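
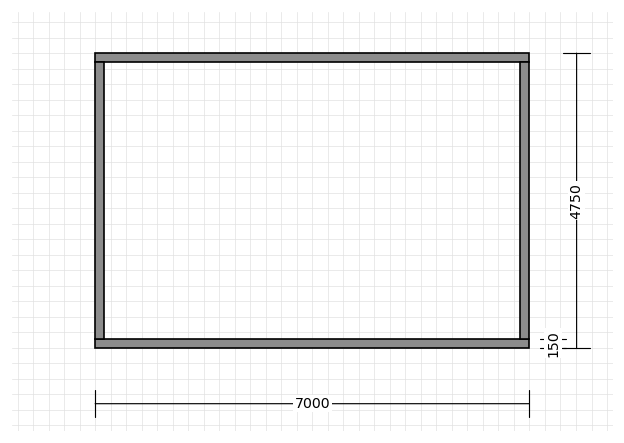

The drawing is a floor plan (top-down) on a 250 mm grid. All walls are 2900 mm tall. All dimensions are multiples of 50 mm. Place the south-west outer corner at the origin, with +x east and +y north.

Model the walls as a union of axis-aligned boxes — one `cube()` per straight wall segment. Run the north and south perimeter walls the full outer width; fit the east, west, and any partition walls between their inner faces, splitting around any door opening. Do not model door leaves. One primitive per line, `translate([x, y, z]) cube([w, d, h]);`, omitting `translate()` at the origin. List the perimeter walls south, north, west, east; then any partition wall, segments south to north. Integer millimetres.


cube([7000, 150, 2900]);
translate([0, 4600, 0]) cube([7000, 150, 2900]);
translate([0, 150, 0]) cube([150, 4450, 2900]);
translate([6850, 150, 0]) cube([150, 4450, 2900]);


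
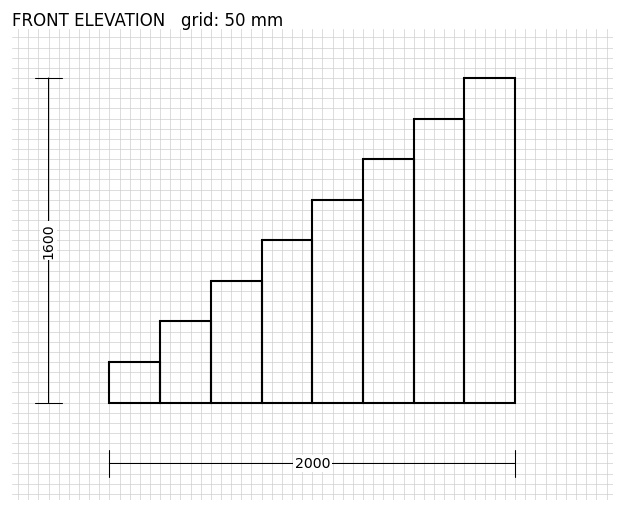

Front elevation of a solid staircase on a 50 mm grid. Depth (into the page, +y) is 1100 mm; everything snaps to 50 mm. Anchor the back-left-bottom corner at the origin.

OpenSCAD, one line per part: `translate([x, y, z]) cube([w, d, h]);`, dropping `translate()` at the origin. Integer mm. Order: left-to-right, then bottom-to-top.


cube([250, 1100, 200]);
translate([250, 0, 0]) cube([250, 1100, 400]);
translate([500, 0, 0]) cube([250, 1100, 600]);
translate([750, 0, 0]) cube([250, 1100, 800]);
translate([1000, 0, 0]) cube([250, 1100, 1000]);
translate([1250, 0, 0]) cube([250, 1100, 1200]);
translate([1500, 0, 0]) cube([250, 1100, 1400]);
translate([1750, 0, 0]) cube([250, 1100, 1600]);


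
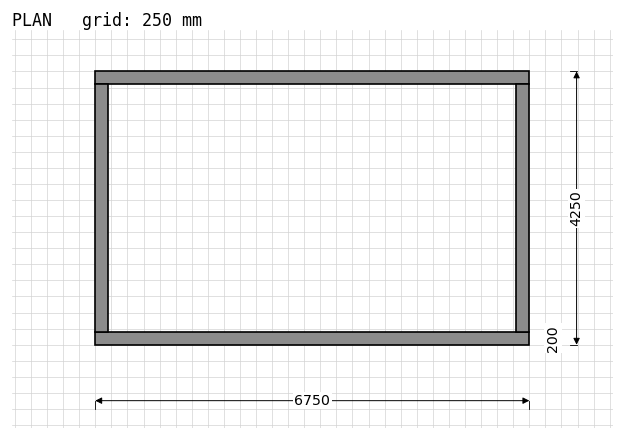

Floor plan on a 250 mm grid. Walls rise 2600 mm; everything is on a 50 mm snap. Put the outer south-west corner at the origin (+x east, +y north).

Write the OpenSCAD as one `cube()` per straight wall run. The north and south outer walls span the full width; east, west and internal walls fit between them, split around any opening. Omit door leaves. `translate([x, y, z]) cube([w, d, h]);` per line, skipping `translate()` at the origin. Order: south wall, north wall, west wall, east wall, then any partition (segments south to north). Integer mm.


cube([6750, 200, 2600]);
translate([0, 4050, 0]) cube([6750, 200, 2600]);
translate([0, 200, 0]) cube([200, 3850, 2600]);
translate([6550, 200, 0]) cube([200, 3850, 2600]);


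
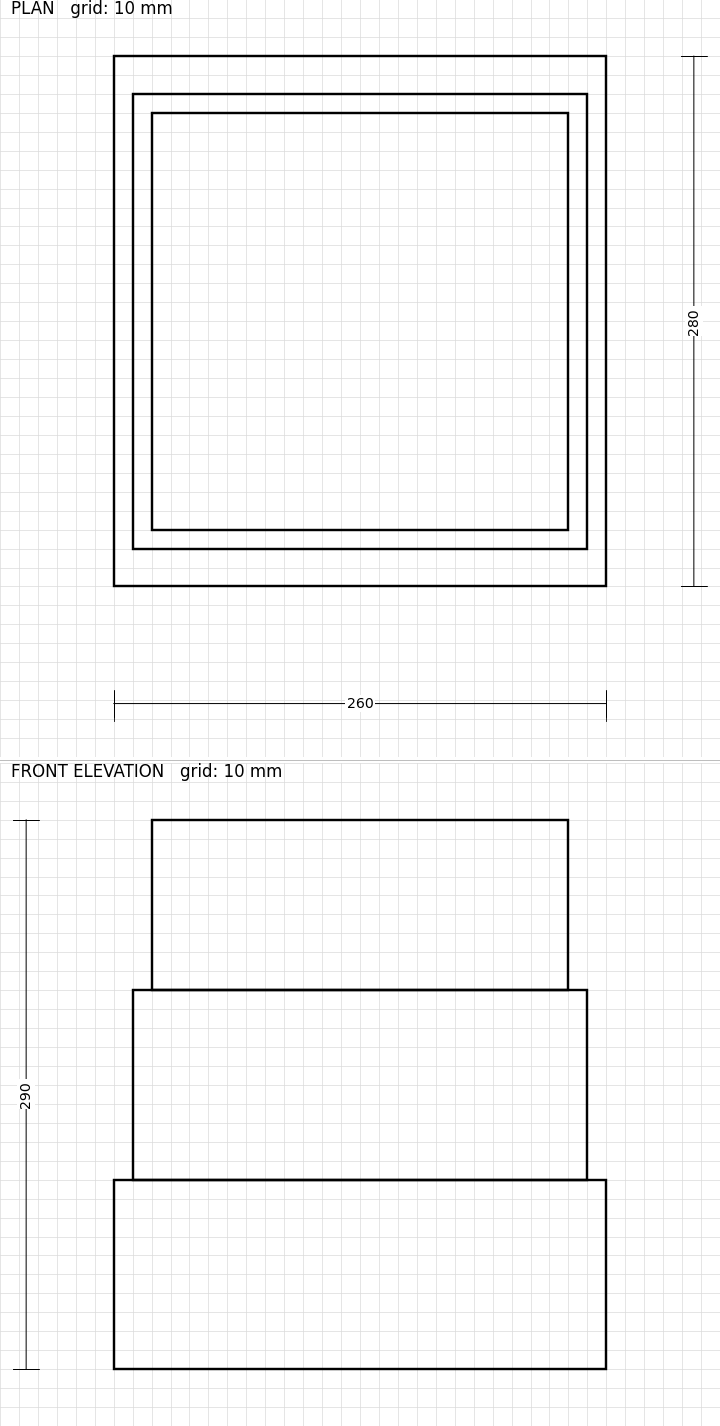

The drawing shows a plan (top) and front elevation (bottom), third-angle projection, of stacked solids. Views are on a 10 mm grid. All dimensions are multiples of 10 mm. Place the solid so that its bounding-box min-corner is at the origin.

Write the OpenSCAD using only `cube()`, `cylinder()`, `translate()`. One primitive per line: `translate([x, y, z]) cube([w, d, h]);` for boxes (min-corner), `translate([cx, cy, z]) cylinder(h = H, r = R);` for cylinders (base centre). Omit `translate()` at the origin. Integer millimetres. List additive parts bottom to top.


cube([260, 280, 100]);
translate([10, 20, 100]) cube([240, 240, 100]);
translate([20, 30, 200]) cube([220, 220, 90]);


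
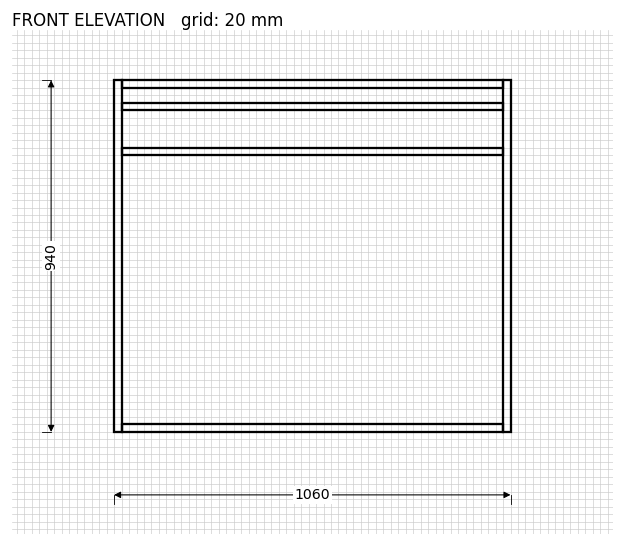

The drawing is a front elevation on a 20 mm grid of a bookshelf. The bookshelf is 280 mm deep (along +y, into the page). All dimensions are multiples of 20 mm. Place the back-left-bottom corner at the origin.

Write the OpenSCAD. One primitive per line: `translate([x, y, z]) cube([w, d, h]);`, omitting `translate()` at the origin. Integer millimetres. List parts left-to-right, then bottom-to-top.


cube([20, 280, 940]);
translate([20, 0, 0]) cube([1020, 280, 20]);
translate([20, 0, 740]) cube([1020, 280, 20]);
translate([20, 0, 860]) cube([1020, 280, 20]);
translate([20, 0, 920]) cube([1020, 280, 20]);
translate([1040, 0, 0]) cube([20, 280, 940]);


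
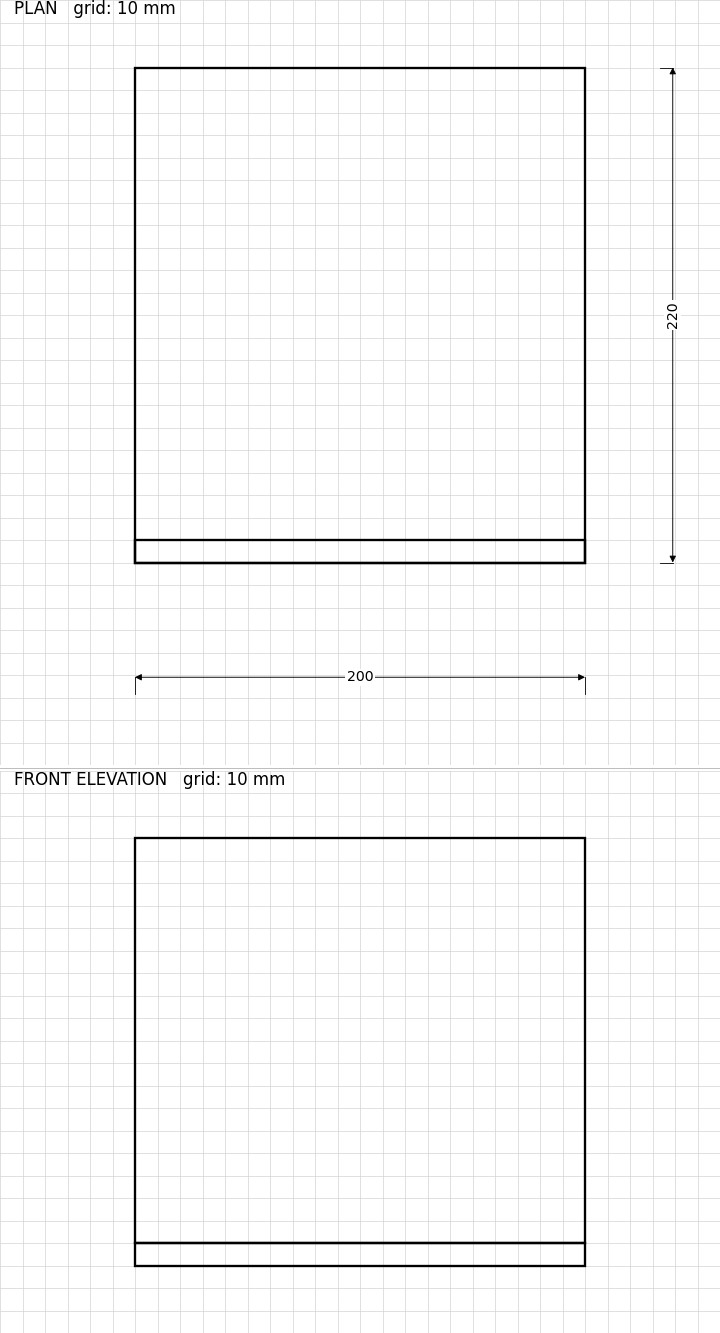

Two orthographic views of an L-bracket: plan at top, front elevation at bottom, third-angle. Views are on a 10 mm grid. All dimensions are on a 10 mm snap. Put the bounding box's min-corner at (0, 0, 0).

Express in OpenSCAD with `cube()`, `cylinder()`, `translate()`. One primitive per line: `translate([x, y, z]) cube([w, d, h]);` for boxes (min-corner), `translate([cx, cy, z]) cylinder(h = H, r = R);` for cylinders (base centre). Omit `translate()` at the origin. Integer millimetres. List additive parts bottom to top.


cube([200, 220, 10]);
translate([0, 0, 10]) cube([200, 10, 180]);


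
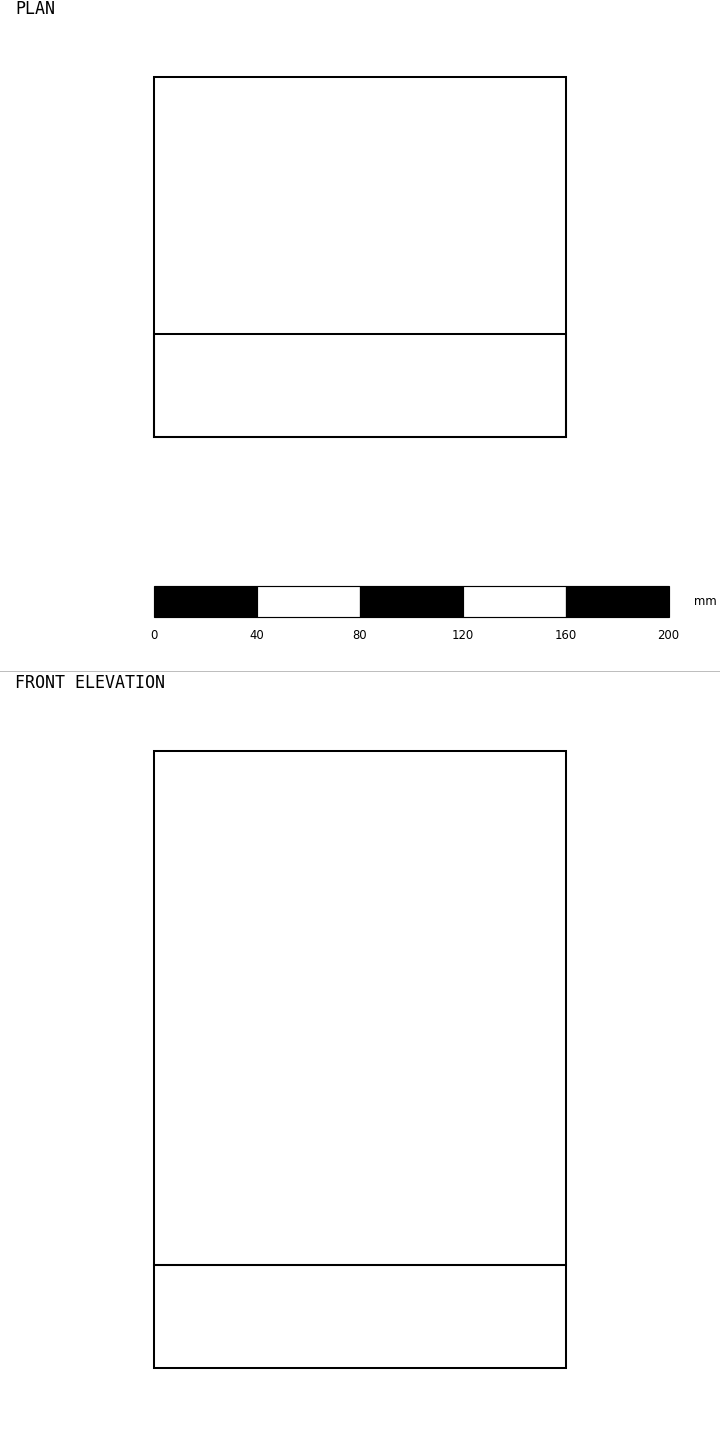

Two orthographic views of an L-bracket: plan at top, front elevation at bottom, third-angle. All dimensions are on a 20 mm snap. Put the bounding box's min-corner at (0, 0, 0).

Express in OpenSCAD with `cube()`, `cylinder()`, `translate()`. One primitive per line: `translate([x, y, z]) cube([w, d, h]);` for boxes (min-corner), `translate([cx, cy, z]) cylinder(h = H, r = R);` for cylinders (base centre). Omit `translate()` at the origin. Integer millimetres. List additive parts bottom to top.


cube([160, 140, 40]);
translate([0, 0, 40]) cube([160, 40, 200]);


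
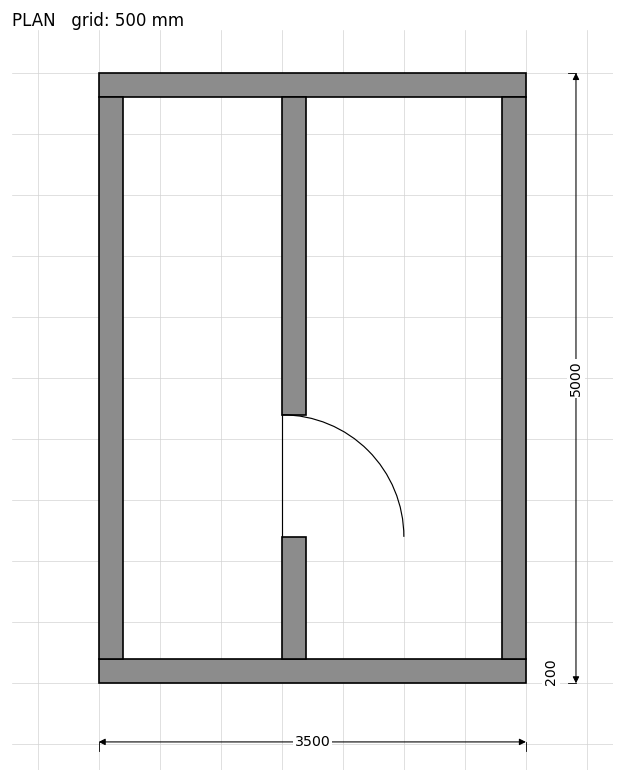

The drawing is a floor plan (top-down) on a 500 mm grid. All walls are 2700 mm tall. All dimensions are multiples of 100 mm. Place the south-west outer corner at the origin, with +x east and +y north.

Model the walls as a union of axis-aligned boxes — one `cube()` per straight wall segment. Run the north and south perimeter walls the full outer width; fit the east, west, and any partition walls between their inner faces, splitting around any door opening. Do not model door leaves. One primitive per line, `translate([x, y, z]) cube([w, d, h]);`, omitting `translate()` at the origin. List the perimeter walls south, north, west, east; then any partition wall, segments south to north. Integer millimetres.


cube([3500, 200, 2700]);
translate([0, 4800, 0]) cube([3500, 200, 2700]);
translate([0, 200, 0]) cube([200, 4600, 2700]);
translate([3300, 200, 0]) cube([200, 4600, 2700]);
translate([1500, 200, 0]) cube([200, 1000, 2700]);
translate([1500, 2200, 0]) cube([200, 2600, 2700]);


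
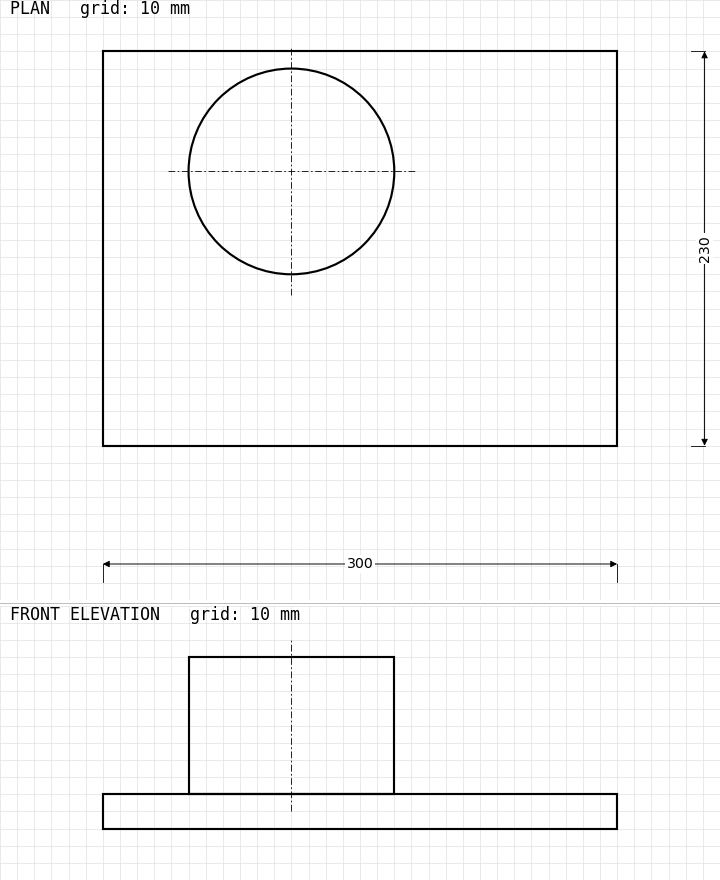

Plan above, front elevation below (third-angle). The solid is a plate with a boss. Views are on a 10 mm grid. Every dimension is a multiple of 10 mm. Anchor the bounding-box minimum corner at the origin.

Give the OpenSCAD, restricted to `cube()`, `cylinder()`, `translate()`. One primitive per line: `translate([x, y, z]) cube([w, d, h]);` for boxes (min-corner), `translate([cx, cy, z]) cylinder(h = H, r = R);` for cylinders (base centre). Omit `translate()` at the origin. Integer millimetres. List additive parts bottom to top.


cube([300, 230, 20]);
translate([110, 160, 20]) cylinder(h = 80, r = 60);


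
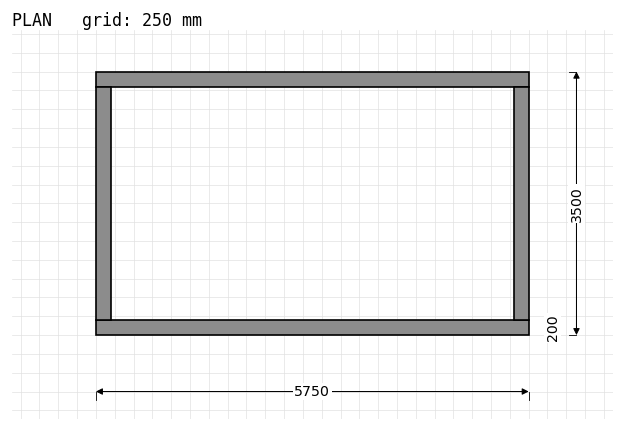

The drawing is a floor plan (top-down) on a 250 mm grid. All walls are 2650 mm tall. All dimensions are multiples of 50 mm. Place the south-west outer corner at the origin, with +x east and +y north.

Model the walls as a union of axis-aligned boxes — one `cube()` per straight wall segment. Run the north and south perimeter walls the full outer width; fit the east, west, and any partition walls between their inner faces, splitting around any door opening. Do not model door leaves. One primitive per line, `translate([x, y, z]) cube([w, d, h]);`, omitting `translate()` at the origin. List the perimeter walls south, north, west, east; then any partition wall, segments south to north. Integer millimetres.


cube([5750, 200, 2650]);
translate([0, 3300, 0]) cube([5750, 200, 2650]);
translate([0, 200, 0]) cube([200, 3100, 2650]);
translate([5550, 200, 0]) cube([200, 3100, 2650]);


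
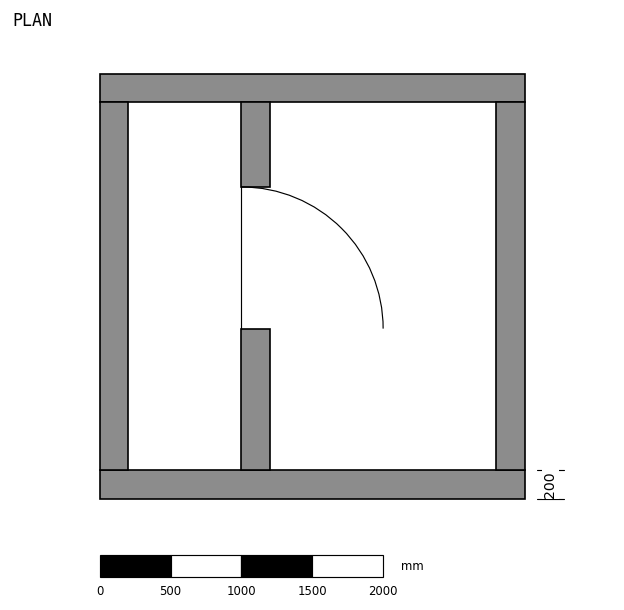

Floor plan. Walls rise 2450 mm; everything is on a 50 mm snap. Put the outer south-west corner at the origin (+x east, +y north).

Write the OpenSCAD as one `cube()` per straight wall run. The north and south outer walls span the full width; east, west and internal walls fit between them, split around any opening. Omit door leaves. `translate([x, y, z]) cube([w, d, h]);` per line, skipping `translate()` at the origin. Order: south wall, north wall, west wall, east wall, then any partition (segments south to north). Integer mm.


cube([3000, 200, 2450]);
translate([0, 2800, 0]) cube([3000, 200, 2450]);
translate([0, 200, 0]) cube([200, 2600, 2450]);
translate([2800, 200, 0]) cube([200, 2600, 2450]);
translate([1000, 200, 0]) cube([200, 1000, 2450]);
translate([1000, 2200, 0]) cube([200, 600, 2450]);


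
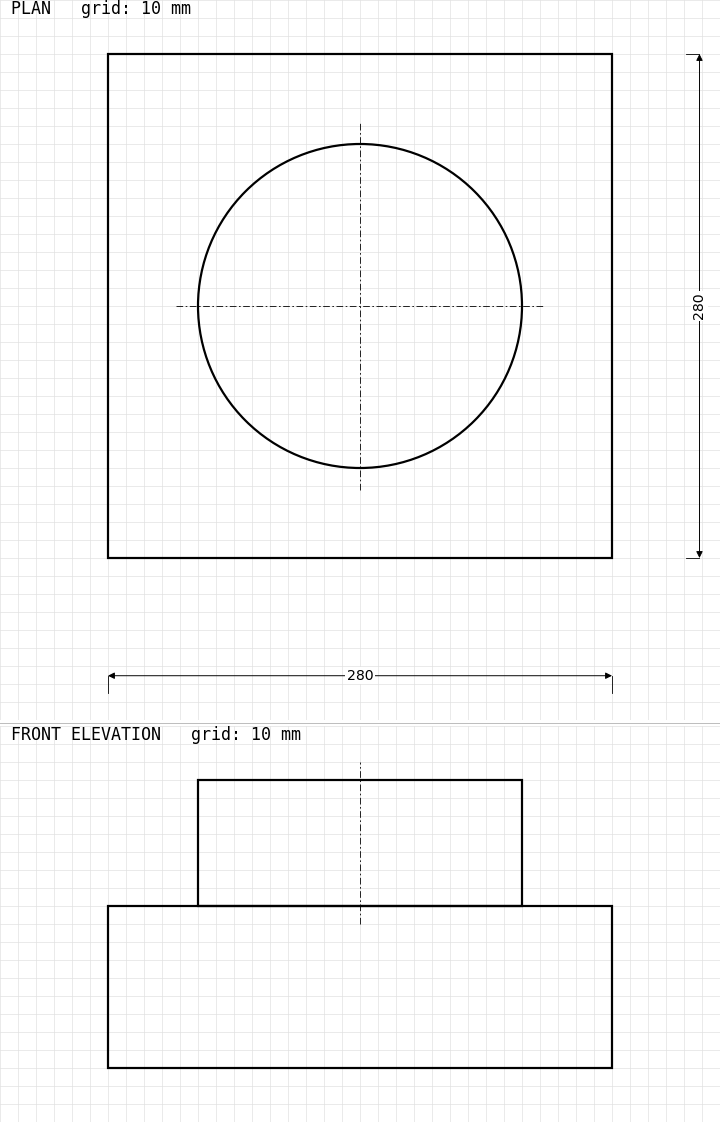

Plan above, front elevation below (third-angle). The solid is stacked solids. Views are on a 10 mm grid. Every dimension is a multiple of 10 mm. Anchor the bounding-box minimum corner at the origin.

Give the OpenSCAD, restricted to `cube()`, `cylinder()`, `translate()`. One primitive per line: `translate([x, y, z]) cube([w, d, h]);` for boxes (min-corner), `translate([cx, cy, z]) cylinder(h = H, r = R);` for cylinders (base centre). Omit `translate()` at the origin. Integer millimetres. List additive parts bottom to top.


cube([280, 280, 90]);
translate([140, 140, 90]) cylinder(h = 70, r = 90);


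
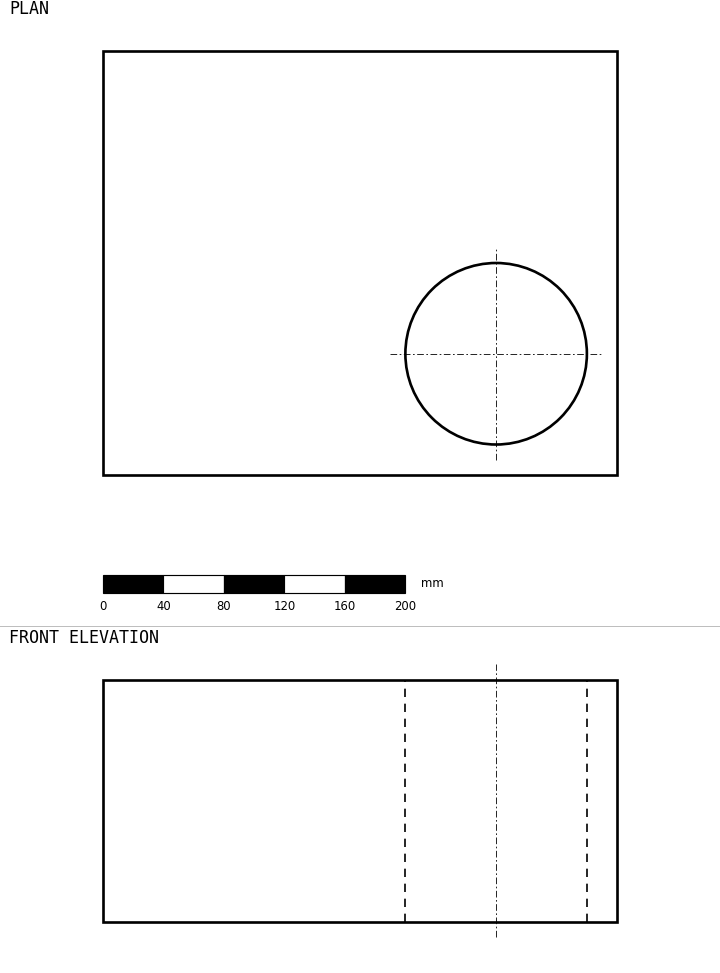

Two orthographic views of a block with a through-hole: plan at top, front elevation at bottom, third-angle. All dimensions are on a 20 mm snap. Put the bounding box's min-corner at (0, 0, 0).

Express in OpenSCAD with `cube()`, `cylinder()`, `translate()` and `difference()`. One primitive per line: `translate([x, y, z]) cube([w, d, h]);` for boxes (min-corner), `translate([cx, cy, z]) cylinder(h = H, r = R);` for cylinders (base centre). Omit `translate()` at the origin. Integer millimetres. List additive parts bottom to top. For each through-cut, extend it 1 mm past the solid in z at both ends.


difference() {
  cube([340, 280, 160]);
  translate([260, 80, -1]) cylinder(h = 162, r = 60);
}


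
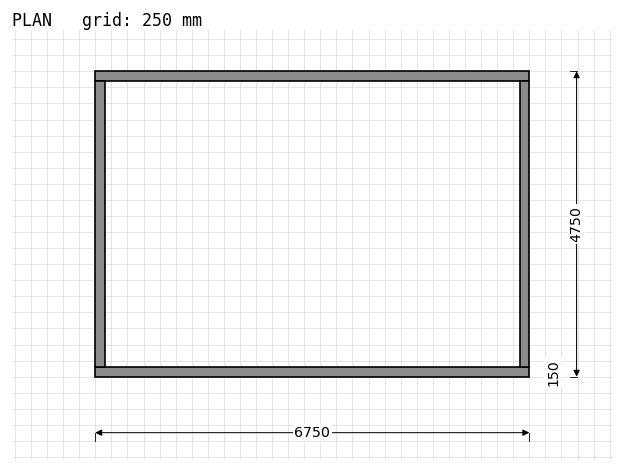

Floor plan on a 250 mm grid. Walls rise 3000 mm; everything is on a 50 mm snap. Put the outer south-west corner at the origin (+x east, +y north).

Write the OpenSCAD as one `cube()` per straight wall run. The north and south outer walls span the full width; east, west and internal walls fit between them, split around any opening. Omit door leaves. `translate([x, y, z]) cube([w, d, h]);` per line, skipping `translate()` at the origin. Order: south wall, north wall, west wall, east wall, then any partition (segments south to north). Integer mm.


cube([6750, 150, 3000]);
translate([0, 4600, 0]) cube([6750, 150, 3000]);
translate([0, 150, 0]) cube([150, 4450, 3000]);
translate([6600, 150, 0]) cube([150, 4450, 3000]);


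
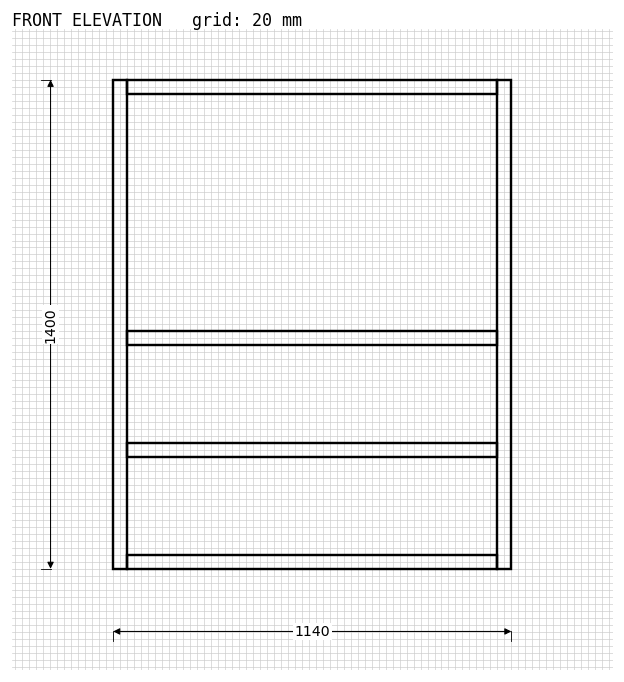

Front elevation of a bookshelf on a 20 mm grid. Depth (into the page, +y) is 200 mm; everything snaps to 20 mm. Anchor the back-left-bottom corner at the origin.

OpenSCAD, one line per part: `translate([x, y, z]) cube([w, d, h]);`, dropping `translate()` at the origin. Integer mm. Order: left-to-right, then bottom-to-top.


cube([40, 200, 1400]);
translate([40, 0, 0]) cube([1060, 200, 40]);
translate([40, 0, 320]) cube([1060, 200, 40]);
translate([40, 0, 640]) cube([1060, 200, 40]);
translate([40, 0, 1360]) cube([1060, 200, 40]);
translate([1100, 0, 0]) cube([40, 200, 1400]);


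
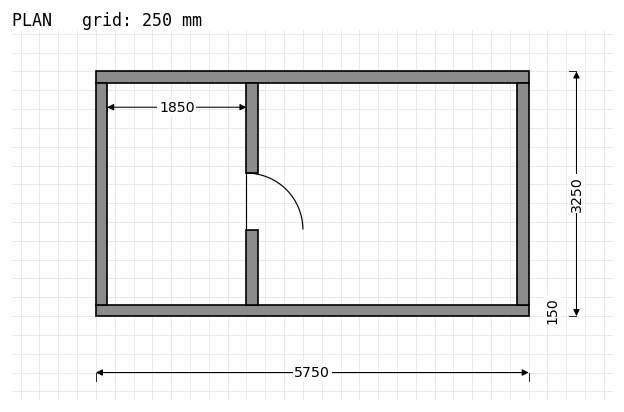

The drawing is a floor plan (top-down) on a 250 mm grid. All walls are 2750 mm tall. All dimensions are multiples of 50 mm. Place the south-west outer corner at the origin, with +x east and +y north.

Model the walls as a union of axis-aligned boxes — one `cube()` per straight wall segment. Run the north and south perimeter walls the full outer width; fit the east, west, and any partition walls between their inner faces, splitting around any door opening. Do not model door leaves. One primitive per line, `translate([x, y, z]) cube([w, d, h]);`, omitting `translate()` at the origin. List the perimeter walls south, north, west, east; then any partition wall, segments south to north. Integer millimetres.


cube([5750, 150, 2750]);
translate([0, 3100, 0]) cube([5750, 150, 2750]);
translate([0, 150, 0]) cube([150, 2950, 2750]);
translate([5600, 150, 0]) cube([150, 2950, 2750]);
translate([2000, 150, 0]) cube([150, 1000, 2750]);
translate([2000, 1900, 0]) cube([150, 1200, 2750]);


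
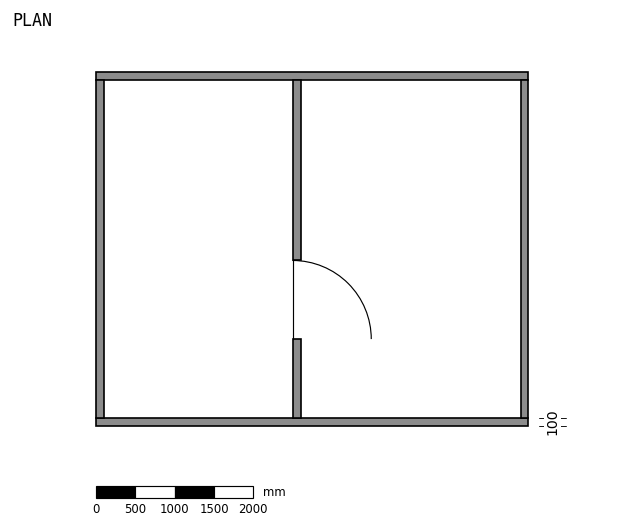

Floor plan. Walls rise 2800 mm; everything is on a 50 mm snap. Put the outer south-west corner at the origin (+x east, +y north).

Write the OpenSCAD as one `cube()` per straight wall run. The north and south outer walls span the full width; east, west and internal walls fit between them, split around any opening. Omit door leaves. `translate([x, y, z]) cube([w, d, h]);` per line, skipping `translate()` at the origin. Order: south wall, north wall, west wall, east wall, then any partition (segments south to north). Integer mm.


cube([5500, 100, 2800]);
translate([0, 4400, 0]) cube([5500, 100, 2800]);
translate([0, 100, 0]) cube([100, 4300, 2800]);
translate([5400, 100, 0]) cube([100, 4300, 2800]);
translate([2500, 100, 0]) cube([100, 1000, 2800]);
translate([2500, 2100, 0]) cube([100, 2300, 2800]);


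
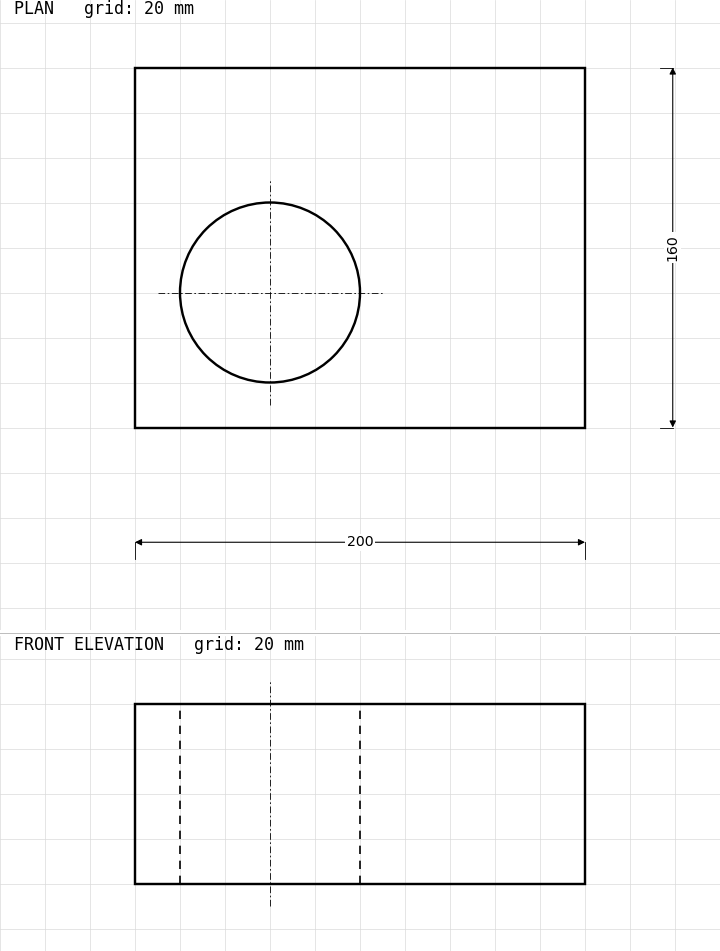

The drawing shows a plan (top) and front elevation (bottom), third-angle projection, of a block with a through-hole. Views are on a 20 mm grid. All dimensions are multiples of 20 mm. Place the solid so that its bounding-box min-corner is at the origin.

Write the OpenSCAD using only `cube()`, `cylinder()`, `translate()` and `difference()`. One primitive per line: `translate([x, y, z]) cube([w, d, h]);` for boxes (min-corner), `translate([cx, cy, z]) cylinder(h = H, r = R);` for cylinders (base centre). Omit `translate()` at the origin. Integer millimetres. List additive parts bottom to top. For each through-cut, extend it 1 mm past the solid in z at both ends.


difference() {
  cube([200, 160, 80]);
  translate([60, 60, -1]) cylinder(h = 82, r = 40);
}


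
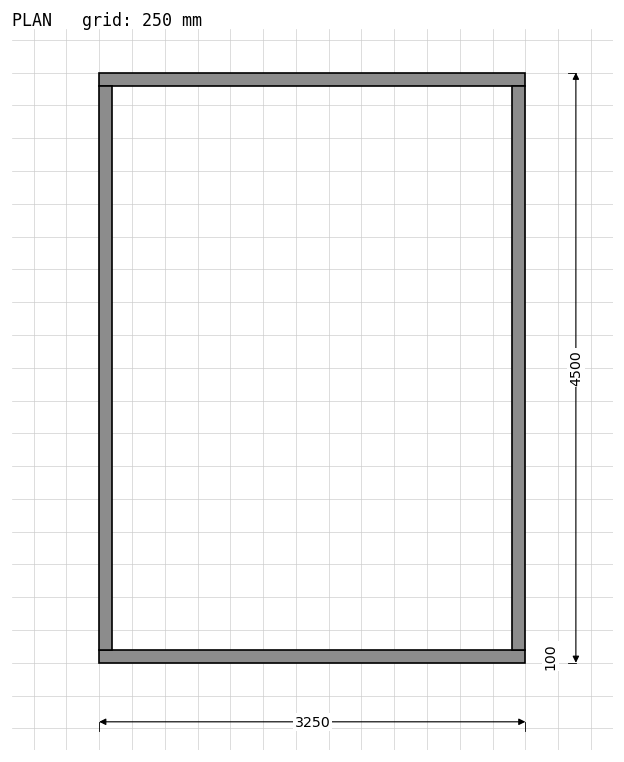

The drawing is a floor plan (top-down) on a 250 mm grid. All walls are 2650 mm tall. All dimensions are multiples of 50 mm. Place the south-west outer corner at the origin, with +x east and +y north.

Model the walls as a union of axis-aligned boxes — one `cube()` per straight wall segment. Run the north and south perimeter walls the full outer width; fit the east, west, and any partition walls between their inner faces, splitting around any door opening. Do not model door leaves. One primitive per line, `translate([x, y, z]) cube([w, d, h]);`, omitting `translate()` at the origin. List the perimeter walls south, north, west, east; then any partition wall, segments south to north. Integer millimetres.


cube([3250, 100, 2650]);
translate([0, 4400, 0]) cube([3250, 100, 2650]);
translate([0, 100, 0]) cube([100, 4300, 2650]);
translate([3150, 100, 0]) cube([100, 4300, 2650]);


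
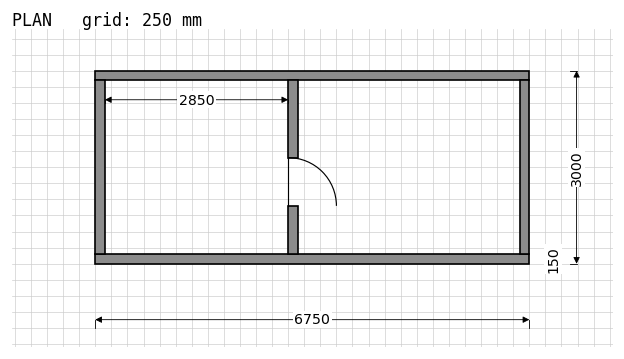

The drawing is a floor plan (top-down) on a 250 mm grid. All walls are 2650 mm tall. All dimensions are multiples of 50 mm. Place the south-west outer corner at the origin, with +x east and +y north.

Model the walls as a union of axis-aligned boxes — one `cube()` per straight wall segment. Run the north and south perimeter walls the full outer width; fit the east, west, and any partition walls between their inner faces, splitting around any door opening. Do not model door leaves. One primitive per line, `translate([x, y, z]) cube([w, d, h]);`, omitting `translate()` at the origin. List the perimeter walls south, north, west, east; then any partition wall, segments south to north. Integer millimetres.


cube([6750, 150, 2650]);
translate([0, 2850, 0]) cube([6750, 150, 2650]);
translate([0, 150, 0]) cube([150, 2700, 2650]);
translate([6600, 150, 0]) cube([150, 2700, 2650]);
translate([3000, 150, 0]) cube([150, 750, 2650]);
translate([3000, 1650, 0]) cube([150, 1200, 2650]);


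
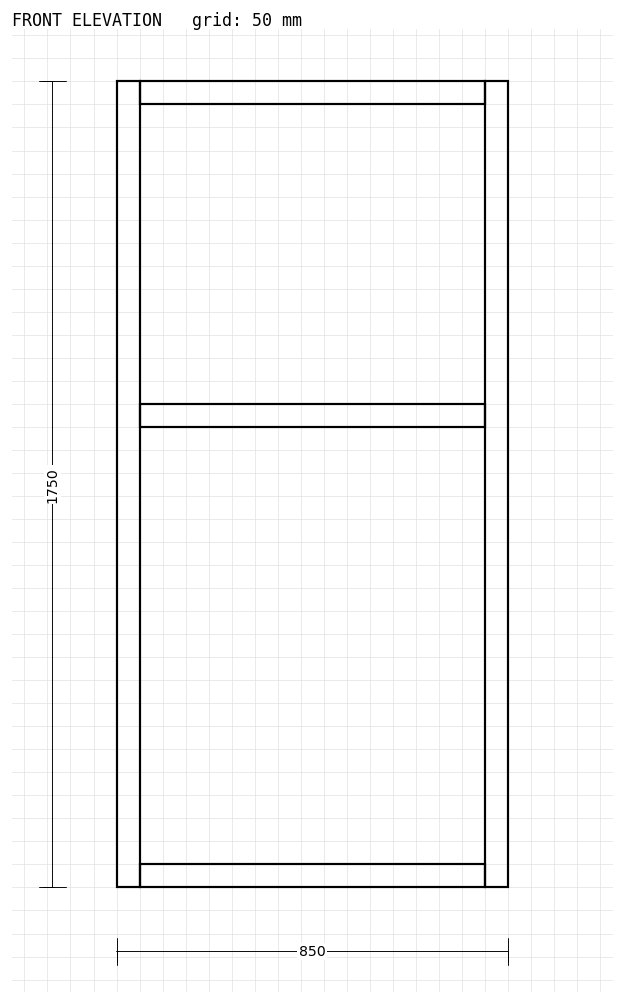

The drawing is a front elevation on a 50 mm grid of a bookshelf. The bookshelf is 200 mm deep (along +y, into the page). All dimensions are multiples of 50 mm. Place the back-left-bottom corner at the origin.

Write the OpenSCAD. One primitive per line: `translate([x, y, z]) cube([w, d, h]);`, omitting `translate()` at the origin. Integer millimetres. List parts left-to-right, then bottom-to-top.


cube([50, 200, 1750]);
translate([50, 0, 0]) cube([750, 200, 50]);
translate([50, 0, 1000]) cube([750, 200, 50]);
translate([50, 0, 1700]) cube([750, 200, 50]);
translate([800, 0, 0]) cube([50, 200, 1750]);


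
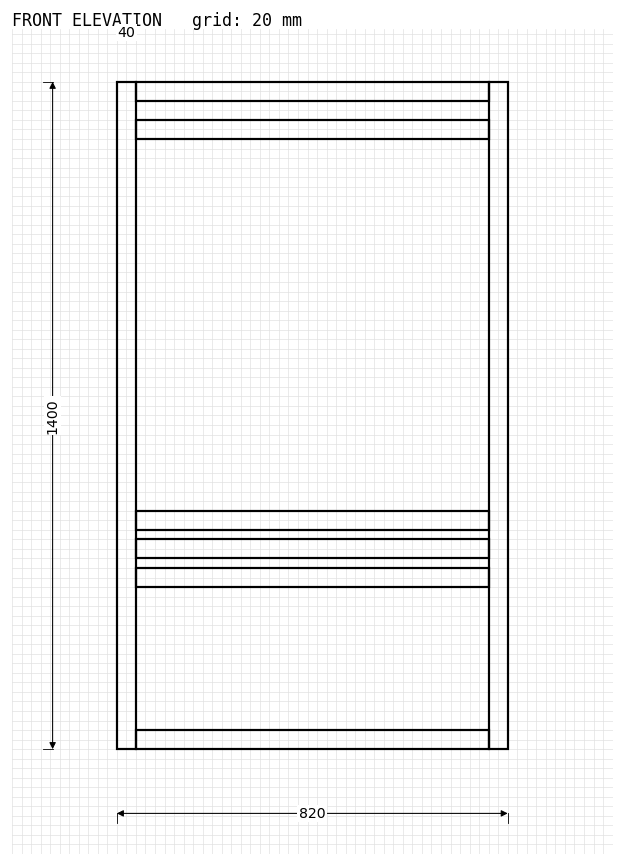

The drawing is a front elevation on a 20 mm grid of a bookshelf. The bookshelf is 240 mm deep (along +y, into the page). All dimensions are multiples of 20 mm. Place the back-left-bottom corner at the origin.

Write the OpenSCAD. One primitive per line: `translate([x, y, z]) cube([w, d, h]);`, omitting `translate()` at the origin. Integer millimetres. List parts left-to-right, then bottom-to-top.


cube([40, 240, 1400]);
translate([40, 0, 0]) cube([740, 240, 40]);
translate([40, 0, 340]) cube([740, 240, 40]);
translate([40, 0, 400]) cube([740, 240, 40]);
translate([40, 0, 460]) cube([740, 240, 40]);
translate([40, 0, 1280]) cube([740, 240, 40]);
translate([40, 0, 1360]) cube([740, 240, 40]);
translate([780, 0, 0]) cube([40, 240, 1400]);


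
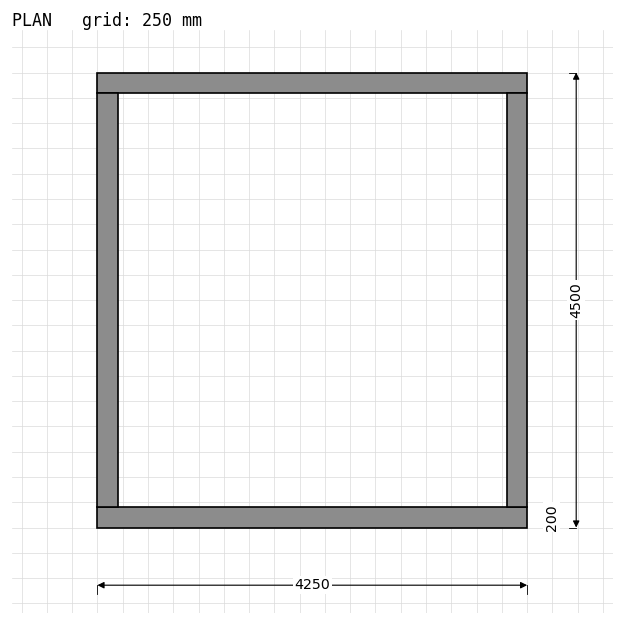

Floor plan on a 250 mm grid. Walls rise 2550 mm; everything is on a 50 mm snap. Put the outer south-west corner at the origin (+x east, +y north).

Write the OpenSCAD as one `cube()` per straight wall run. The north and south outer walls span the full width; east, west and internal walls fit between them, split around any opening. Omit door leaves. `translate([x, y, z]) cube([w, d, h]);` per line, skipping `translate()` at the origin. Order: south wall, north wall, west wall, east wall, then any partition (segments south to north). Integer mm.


cube([4250, 200, 2550]);
translate([0, 4300, 0]) cube([4250, 200, 2550]);
translate([0, 200, 0]) cube([200, 4100, 2550]);
translate([4050, 200, 0]) cube([200, 4100, 2550]);


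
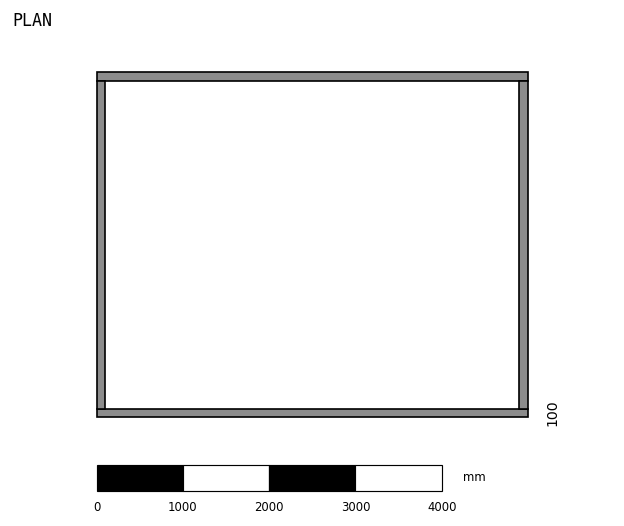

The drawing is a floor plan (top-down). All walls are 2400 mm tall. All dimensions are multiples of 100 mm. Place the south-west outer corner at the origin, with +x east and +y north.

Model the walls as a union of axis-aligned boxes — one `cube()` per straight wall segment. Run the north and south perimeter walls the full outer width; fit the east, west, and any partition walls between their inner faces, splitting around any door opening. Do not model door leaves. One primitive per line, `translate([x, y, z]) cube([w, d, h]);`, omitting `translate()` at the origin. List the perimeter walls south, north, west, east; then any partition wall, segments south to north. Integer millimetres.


cube([5000, 100, 2400]);
translate([0, 3900, 0]) cube([5000, 100, 2400]);
translate([0, 100, 0]) cube([100, 3800, 2400]);
translate([4900, 100, 0]) cube([100, 3800, 2400]);


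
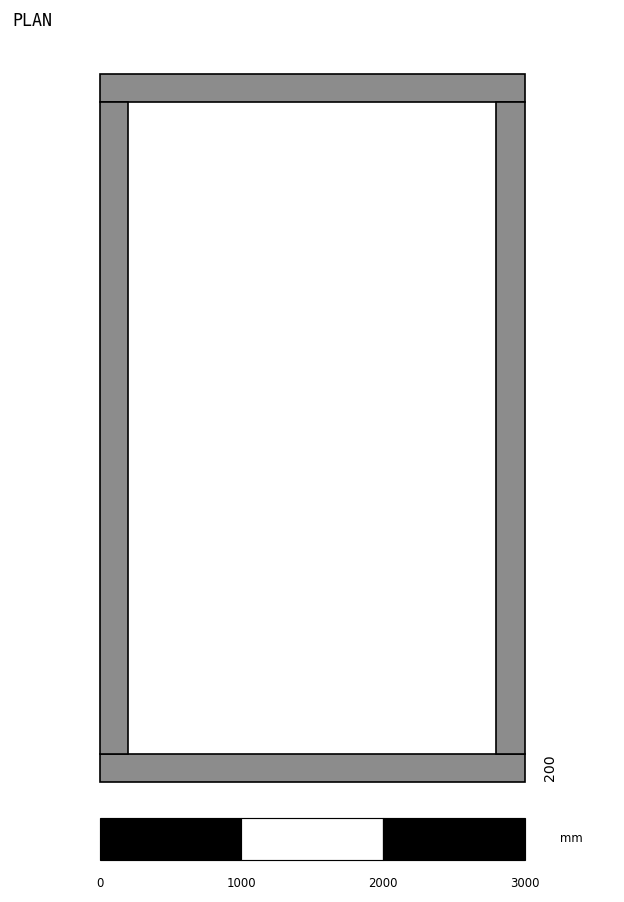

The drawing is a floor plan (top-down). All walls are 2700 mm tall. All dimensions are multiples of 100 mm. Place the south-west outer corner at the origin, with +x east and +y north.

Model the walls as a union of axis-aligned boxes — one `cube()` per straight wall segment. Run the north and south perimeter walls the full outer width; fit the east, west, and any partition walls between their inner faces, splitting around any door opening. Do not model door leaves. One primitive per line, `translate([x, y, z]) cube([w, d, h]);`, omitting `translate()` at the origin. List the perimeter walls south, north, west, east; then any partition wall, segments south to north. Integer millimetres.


cube([3000, 200, 2700]);
translate([0, 4800, 0]) cube([3000, 200, 2700]);
translate([0, 200, 0]) cube([200, 4600, 2700]);
translate([2800, 200, 0]) cube([200, 4600, 2700]);


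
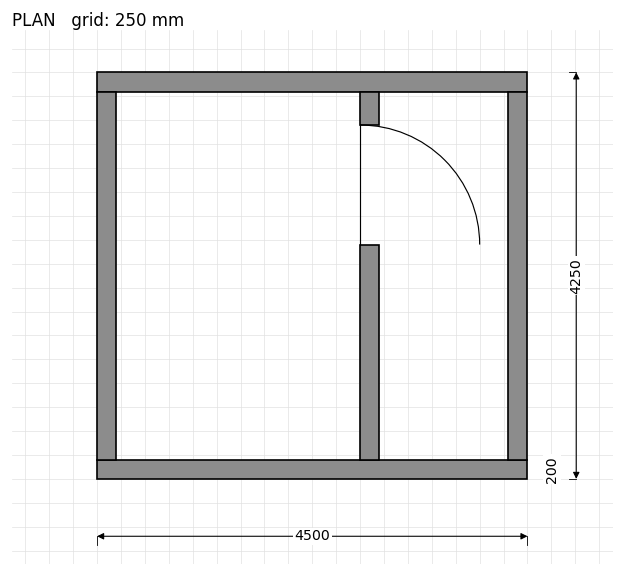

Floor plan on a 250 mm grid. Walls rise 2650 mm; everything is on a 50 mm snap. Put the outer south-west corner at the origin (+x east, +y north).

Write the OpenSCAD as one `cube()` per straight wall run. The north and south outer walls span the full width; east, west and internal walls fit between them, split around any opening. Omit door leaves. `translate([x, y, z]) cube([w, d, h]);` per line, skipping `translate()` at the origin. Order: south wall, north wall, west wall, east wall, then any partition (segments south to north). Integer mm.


cube([4500, 200, 2650]);
translate([0, 4050, 0]) cube([4500, 200, 2650]);
translate([0, 200, 0]) cube([200, 3850, 2650]);
translate([4300, 200, 0]) cube([200, 3850, 2650]);
translate([2750, 200, 0]) cube([200, 2250, 2650]);
translate([2750, 3700, 0]) cube([200, 350, 2650]);


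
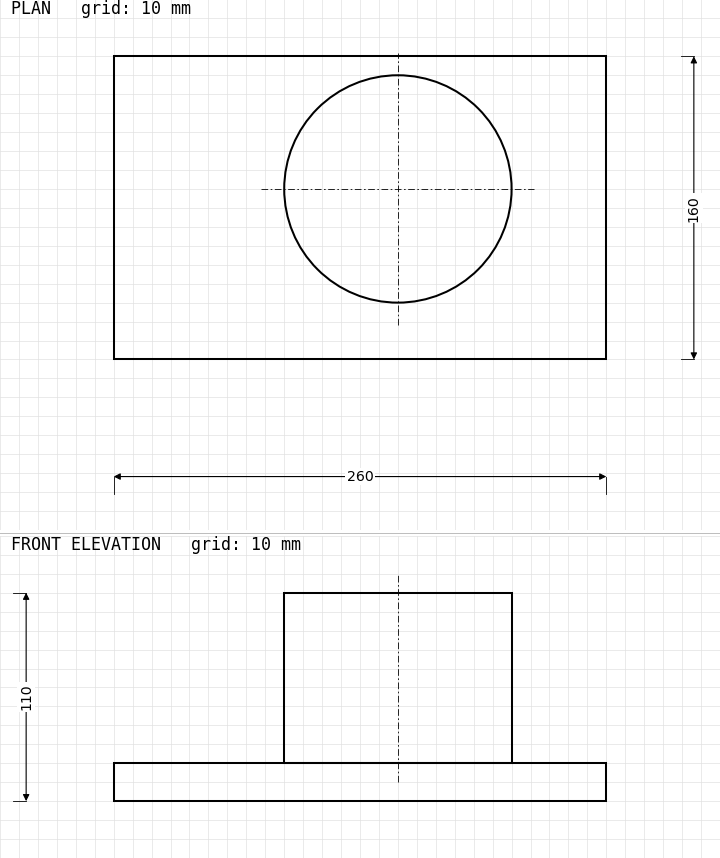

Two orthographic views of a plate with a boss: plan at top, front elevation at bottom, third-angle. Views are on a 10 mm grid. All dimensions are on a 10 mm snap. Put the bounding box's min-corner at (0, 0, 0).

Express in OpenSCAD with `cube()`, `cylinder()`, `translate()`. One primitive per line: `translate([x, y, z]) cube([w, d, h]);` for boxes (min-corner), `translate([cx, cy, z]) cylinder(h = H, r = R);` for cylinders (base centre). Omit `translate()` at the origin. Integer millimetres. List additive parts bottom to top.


cube([260, 160, 20]);
translate([150, 90, 20]) cylinder(h = 90, r = 60);


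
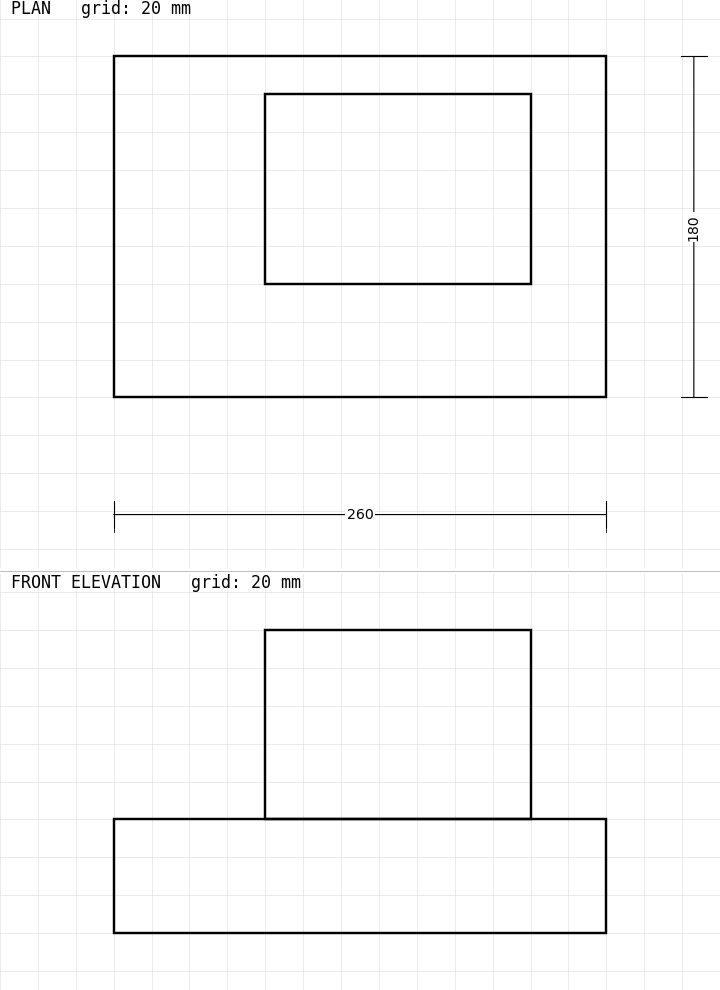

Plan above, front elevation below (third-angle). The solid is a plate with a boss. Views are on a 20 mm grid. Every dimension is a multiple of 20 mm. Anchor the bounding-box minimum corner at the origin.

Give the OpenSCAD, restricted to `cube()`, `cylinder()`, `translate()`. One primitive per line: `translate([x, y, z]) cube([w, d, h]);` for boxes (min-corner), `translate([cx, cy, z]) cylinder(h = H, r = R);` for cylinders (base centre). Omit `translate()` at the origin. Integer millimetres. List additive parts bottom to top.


cube([260, 180, 60]);
translate([80, 60, 60]) cube([140, 100, 100]);


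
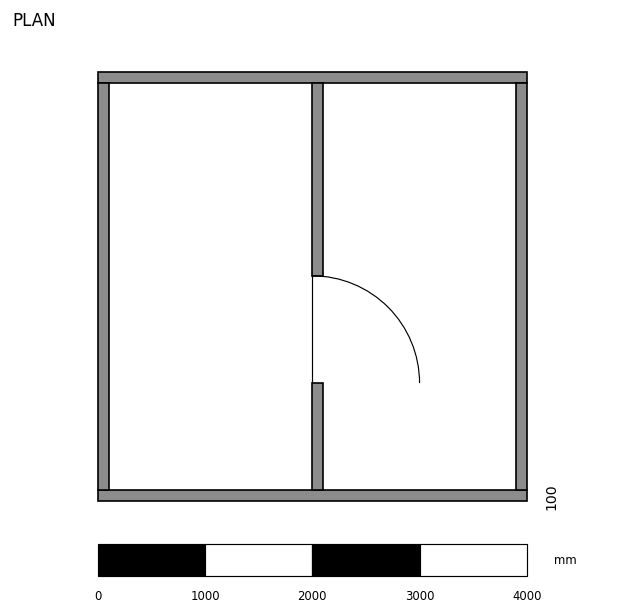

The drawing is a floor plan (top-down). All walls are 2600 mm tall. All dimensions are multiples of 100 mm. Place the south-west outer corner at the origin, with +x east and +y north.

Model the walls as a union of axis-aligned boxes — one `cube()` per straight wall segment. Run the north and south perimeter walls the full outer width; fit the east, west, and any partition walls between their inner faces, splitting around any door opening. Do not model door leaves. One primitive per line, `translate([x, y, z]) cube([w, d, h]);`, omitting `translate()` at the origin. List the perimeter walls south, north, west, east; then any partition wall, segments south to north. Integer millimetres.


cube([4000, 100, 2600]);
translate([0, 3900, 0]) cube([4000, 100, 2600]);
translate([0, 100, 0]) cube([100, 3800, 2600]);
translate([3900, 100, 0]) cube([100, 3800, 2600]);
translate([2000, 100, 0]) cube([100, 1000, 2600]);
translate([2000, 2100, 0]) cube([100, 1800, 2600]);


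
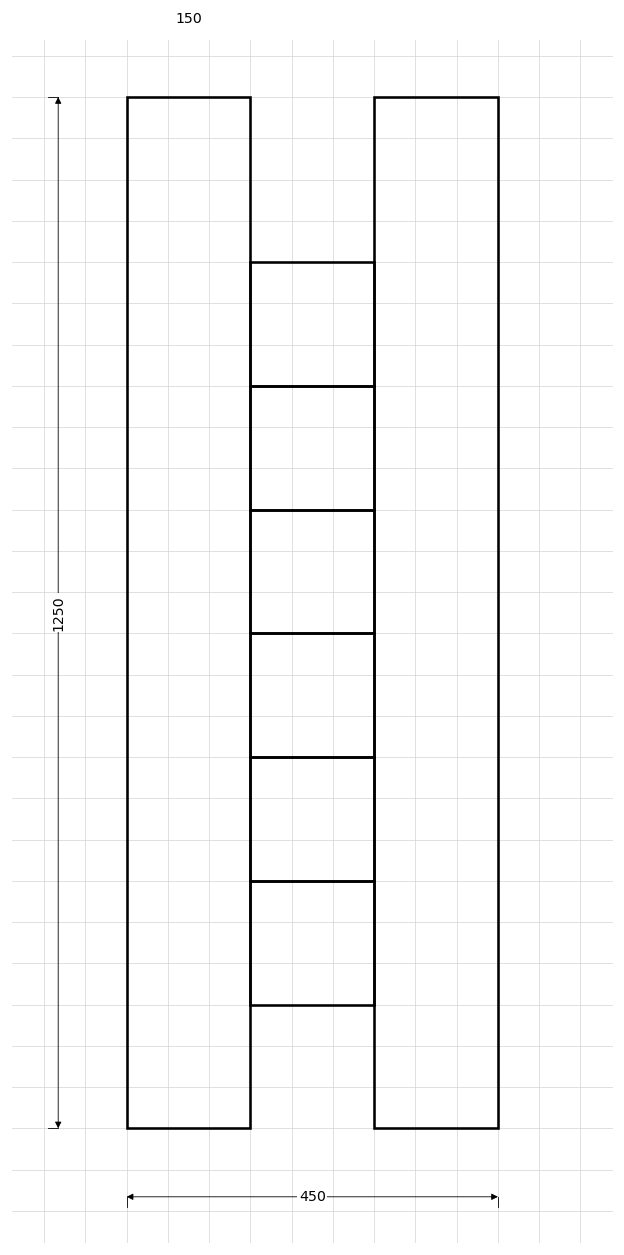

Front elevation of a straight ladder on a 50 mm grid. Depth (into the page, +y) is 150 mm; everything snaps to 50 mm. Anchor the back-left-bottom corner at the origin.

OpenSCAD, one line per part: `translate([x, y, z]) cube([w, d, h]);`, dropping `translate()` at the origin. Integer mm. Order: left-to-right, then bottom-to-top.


cube([150, 150, 1250]);
translate([150, 0, 150]) cube([150, 150, 150]);
translate([150, 0, 300]) cube([150, 150, 150]);
translate([150, 0, 450]) cube([150, 150, 150]);
translate([150, 0, 600]) cube([150, 150, 150]);
translate([150, 0, 750]) cube([150, 150, 150]);
translate([150, 0, 900]) cube([150, 150, 150]);
translate([300, 0, 0]) cube([150, 150, 1250]);


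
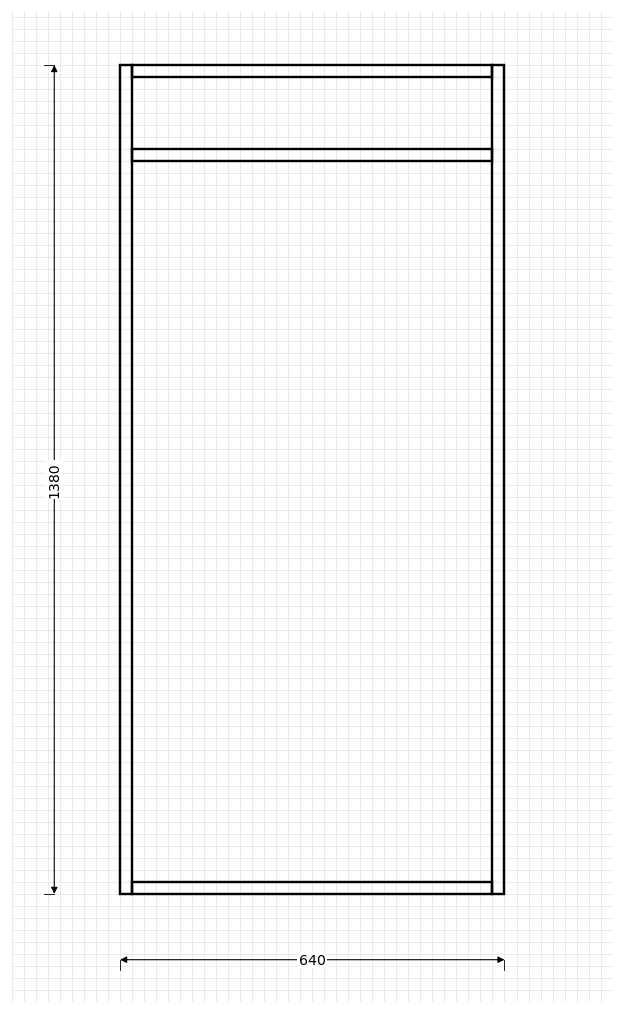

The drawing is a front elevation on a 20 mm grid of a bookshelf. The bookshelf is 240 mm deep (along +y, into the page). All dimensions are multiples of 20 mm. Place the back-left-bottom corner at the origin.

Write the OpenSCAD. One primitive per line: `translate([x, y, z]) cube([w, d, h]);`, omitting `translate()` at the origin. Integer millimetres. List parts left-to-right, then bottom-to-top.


cube([20, 240, 1380]);
translate([20, 0, 0]) cube([600, 240, 20]);
translate([20, 0, 1220]) cube([600, 240, 20]);
translate([20, 0, 1360]) cube([600, 240, 20]);
translate([620, 0, 0]) cube([20, 240, 1380]);


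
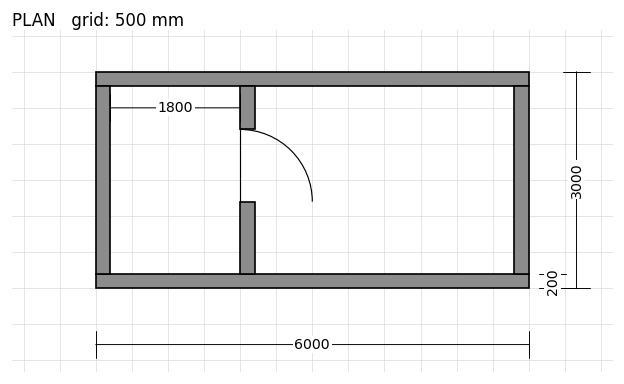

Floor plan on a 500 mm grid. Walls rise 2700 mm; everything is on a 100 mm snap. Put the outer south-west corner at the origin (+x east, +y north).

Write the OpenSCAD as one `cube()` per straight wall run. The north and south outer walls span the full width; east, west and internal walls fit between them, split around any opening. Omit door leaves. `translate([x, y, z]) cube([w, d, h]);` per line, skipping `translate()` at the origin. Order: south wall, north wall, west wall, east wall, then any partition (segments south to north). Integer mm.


cube([6000, 200, 2700]);
translate([0, 2800, 0]) cube([6000, 200, 2700]);
translate([0, 200, 0]) cube([200, 2600, 2700]);
translate([5800, 200, 0]) cube([200, 2600, 2700]);
translate([2000, 200, 0]) cube([200, 1000, 2700]);
translate([2000, 2200, 0]) cube([200, 600, 2700]);


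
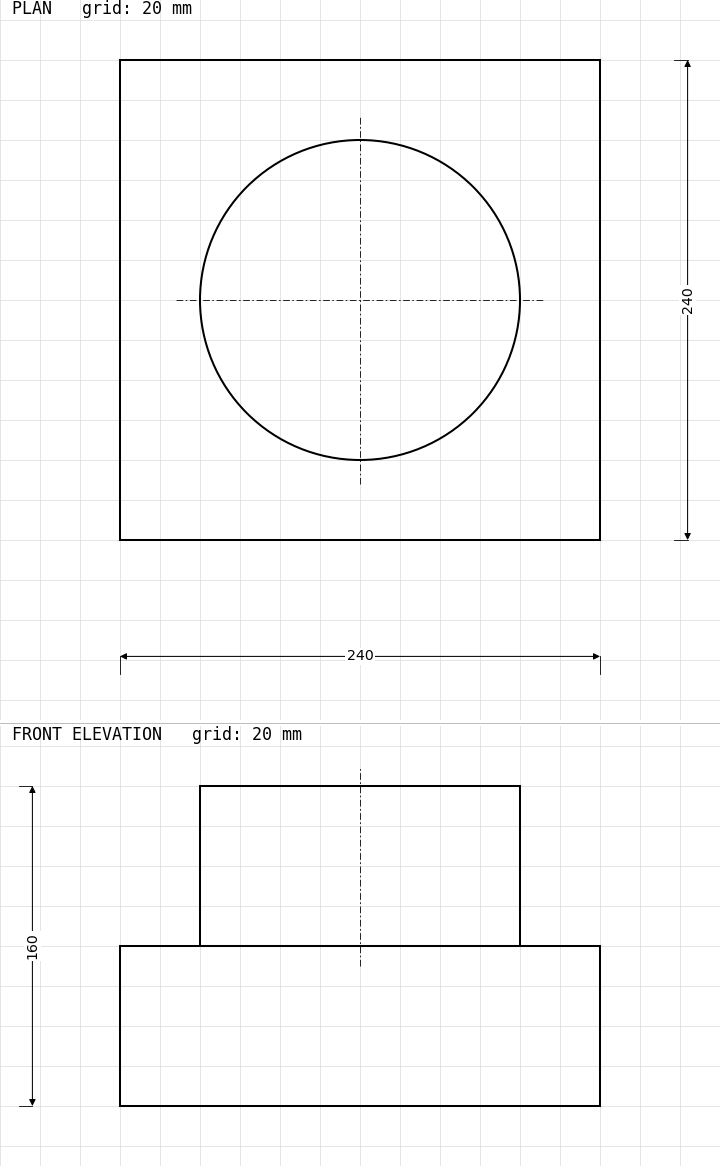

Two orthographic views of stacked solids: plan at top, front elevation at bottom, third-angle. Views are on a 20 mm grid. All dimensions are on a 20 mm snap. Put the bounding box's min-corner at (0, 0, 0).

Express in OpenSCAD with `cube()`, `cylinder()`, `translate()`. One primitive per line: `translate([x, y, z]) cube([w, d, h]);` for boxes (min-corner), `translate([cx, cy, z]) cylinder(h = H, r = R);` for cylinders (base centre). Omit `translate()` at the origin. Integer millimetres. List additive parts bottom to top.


cube([240, 240, 80]);
translate([120, 120, 80]) cylinder(h = 80, r = 80);


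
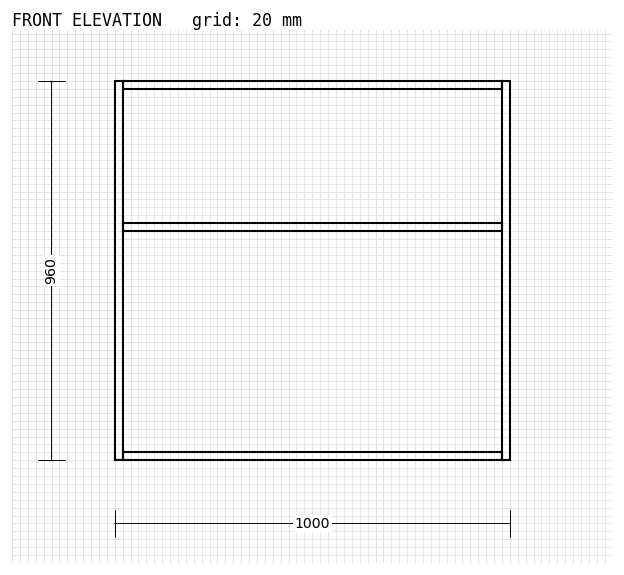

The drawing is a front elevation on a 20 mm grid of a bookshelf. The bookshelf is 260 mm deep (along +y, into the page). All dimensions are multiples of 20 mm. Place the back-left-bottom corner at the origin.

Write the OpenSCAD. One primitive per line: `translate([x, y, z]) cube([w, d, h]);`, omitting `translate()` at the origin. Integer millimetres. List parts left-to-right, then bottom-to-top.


cube([20, 260, 960]);
translate([20, 0, 0]) cube([960, 260, 20]);
translate([20, 0, 580]) cube([960, 260, 20]);
translate([20, 0, 940]) cube([960, 260, 20]);
translate([980, 0, 0]) cube([20, 260, 960]);


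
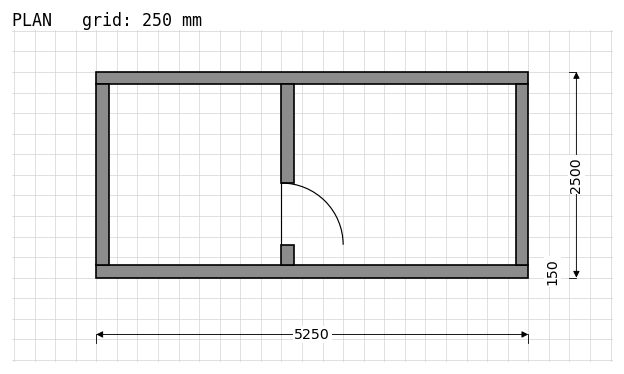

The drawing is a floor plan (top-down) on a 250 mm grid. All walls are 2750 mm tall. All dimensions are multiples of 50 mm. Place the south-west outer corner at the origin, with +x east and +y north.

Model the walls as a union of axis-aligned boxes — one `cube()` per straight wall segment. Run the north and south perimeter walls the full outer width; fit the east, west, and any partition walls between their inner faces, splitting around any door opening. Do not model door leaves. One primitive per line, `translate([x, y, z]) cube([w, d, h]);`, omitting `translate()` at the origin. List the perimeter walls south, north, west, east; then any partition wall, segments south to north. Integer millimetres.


cube([5250, 150, 2750]);
translate([0, 2350, 0]) cube([5250, 150, 2750]);
translate([0, 150, 0]) cube([150, 2200, 2750]);
translate([5100, 150, 0]) cube([150, 2200, 2750]);
translate([2250, 150, 0]) cube([150, 250, 2750]);
translate([2250, 1150, 0]) cube([150, 1200, 2750]);


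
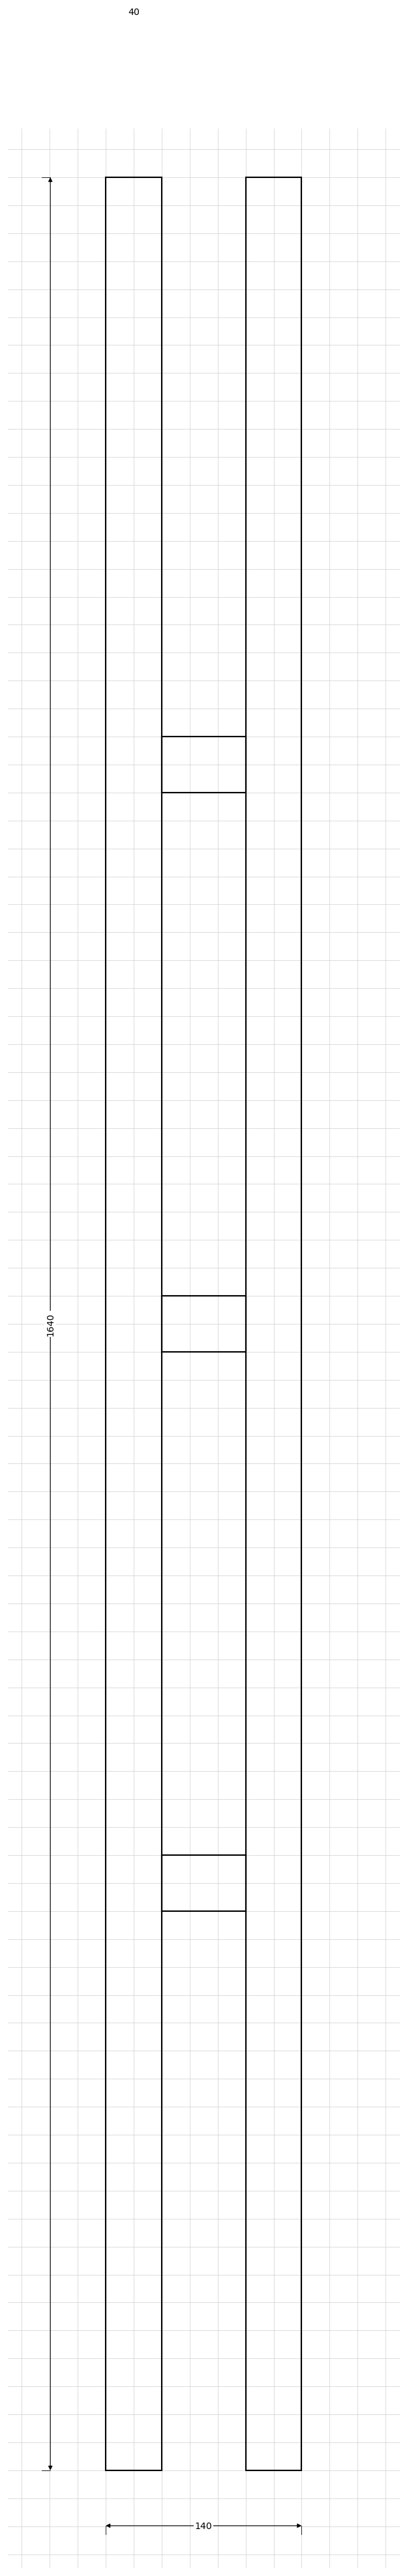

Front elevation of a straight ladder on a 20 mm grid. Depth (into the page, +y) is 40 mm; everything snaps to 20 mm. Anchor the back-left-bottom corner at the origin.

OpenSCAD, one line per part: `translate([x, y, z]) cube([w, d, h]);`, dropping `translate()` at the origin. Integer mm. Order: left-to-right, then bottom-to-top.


cube([40, 40, 1640]);
translate([40, 0, 400]) cube([60, 40, 40]);
translate([40, 0, 800]) cube([60, 40, 40]);
translate([40, 0, 1200]) cube([60, 40, 40]);
translate([100, 0, 0]) cube([40, 40, 1640]);


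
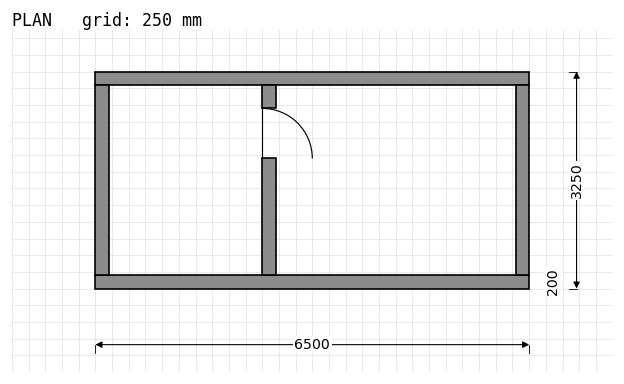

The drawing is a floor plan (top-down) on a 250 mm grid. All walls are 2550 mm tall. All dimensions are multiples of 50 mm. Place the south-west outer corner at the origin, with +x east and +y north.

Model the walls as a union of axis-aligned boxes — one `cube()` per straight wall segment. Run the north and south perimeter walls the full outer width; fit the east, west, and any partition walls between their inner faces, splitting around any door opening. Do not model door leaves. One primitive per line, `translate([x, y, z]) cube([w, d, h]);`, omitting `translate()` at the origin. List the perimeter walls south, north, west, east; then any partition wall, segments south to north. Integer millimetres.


cube([6500, 200, 2550]);
translate([0, 3050, 0]) cube([6500, 200, 2550]);
translate([0, 200, 0]) cube([200, 2850, 2550]);
translate([6300, 200, 0]) cube([200, 2850, 2550]);
translate([2500, 200, 0]) cube([200, 1750, 2550]);
translate([2500, 2700, 0]) cube([200, 350, 2550]);


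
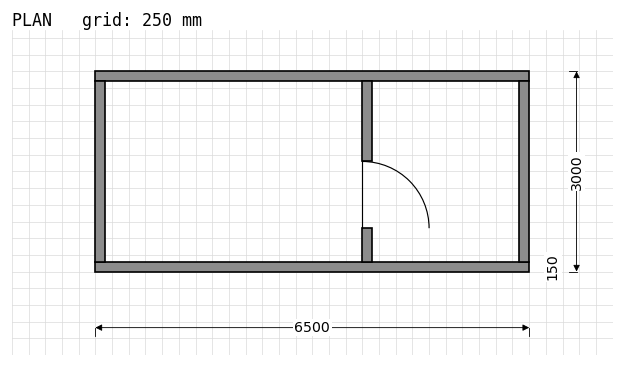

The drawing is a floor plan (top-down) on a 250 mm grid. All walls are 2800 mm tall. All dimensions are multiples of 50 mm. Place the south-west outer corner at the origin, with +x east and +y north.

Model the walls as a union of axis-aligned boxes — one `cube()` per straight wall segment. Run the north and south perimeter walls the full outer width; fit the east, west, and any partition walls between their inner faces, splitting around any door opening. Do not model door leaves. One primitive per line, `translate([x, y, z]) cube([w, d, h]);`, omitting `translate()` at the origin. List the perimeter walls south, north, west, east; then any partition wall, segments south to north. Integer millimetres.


cube([6500, 150, 2800]);
translate([0, 2850, 0]) cube([6500, 150, 2800]);
translate([0, 150, 0]) cube([150, 2700, 2800]);
translate([6350, 150, 0]) cube([150, 2700, 2800]);
translate([4000, 150, 0]) cube([150, 500, 2800]);
translate([4000, 1650, 0]) cube([150, 1200, 2800]);


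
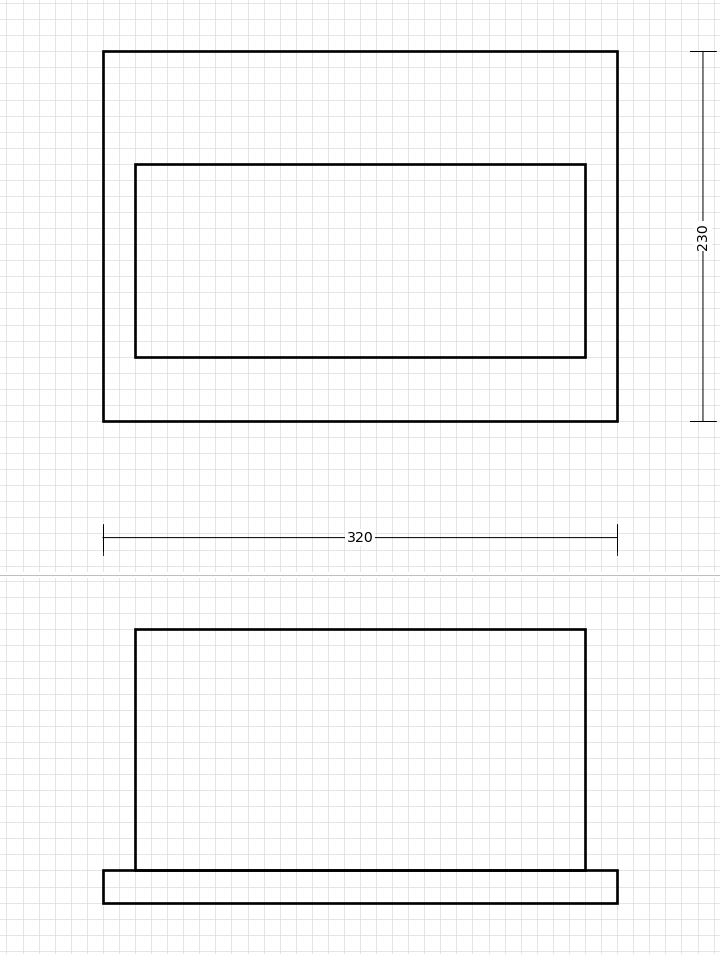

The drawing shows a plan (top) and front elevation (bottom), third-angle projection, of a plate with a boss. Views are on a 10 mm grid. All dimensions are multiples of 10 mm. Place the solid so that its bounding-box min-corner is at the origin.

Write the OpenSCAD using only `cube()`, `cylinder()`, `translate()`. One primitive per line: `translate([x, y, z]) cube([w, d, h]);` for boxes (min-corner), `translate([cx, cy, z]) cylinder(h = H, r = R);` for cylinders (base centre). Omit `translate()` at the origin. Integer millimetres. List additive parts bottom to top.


cube([320, 230, 20]);
translate([20, 40, 20]) cube([280, 120, 150]);


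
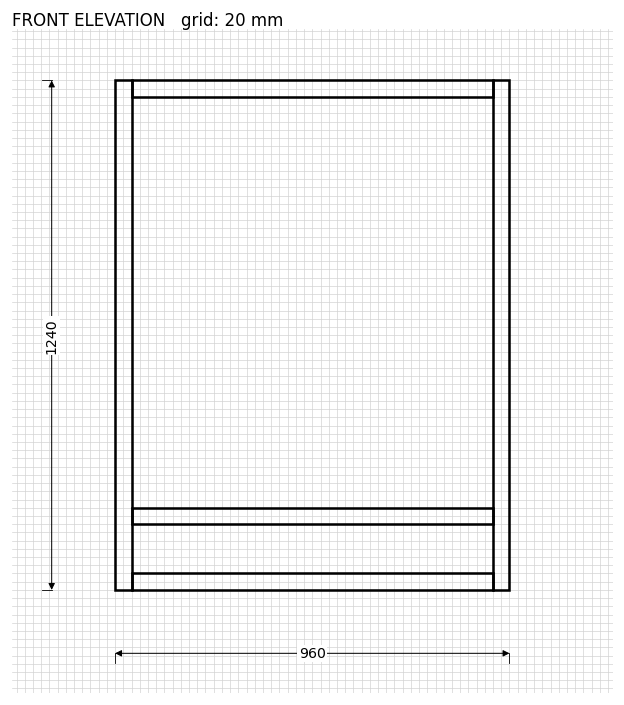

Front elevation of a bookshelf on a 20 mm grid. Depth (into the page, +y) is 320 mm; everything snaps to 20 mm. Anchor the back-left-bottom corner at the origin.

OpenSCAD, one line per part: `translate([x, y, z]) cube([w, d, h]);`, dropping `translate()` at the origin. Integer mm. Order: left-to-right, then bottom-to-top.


cube([40, 320, 1240]);
translate([40, 0, 0]) cube([880, 320, 40]);
translate([40, 0, 160]) cube([880, 320, 40]);
translate([40, 0, 1200]) cube([880, 320, 40]);
translate([920, 0, 0]) cube([40, 320, 1240]);
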